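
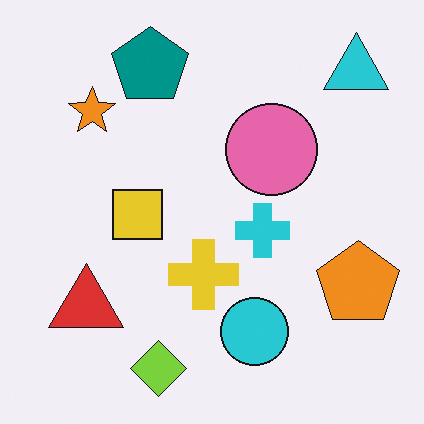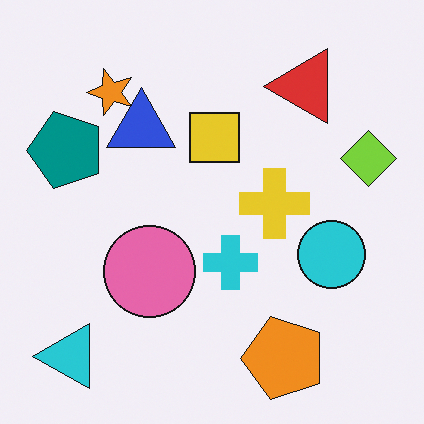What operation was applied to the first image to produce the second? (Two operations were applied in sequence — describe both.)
Transposed (reflected across the top-left ↔ bottom-right diagonal), then overlaid with an additional blue triangle.

Shapes have swapped their row and column positions — what was in the top-right is now in the bottom-left — a diagonal reflection. A blue triangle appears in the second image that is absent from the first.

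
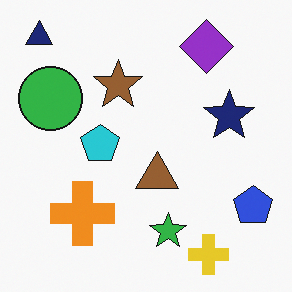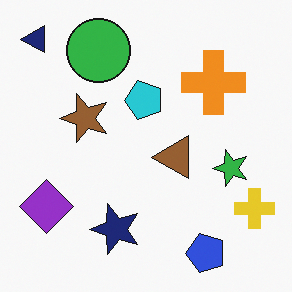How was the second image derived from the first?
The second image is the first transposed (reflected across the top-left ↔ bottom-right diagonal).

Shapes have swapped their row and column positions — what was in the top-right is now in the bottom-left — a diagonal reflection.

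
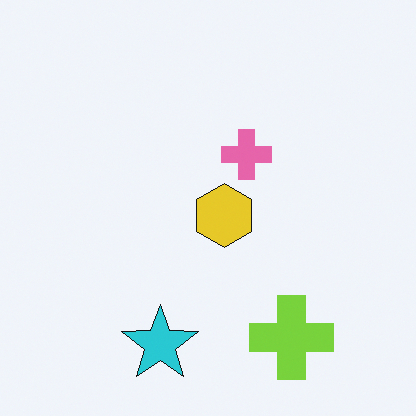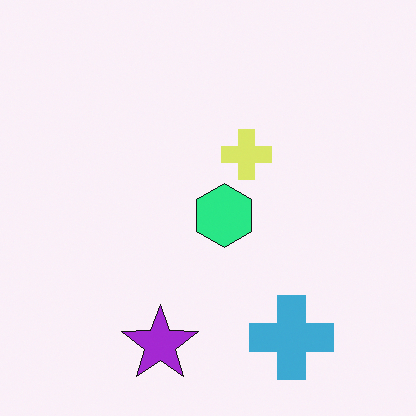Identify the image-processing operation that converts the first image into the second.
This is the original image hue-shifted noticeably.

Every shape's color has rotated by the same amount around the hue wheel — a uniform hue shift.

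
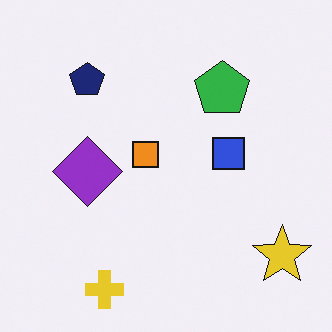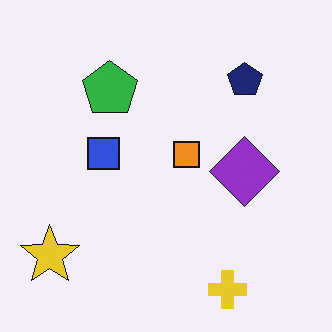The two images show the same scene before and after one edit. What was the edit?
It was flipped horizontally (left ↔ right).

The yellow star is in the bottom-right of the first image and the bottom-left of the second — shapes on opposite sides of the vertical midline have swapped in a mirror flip.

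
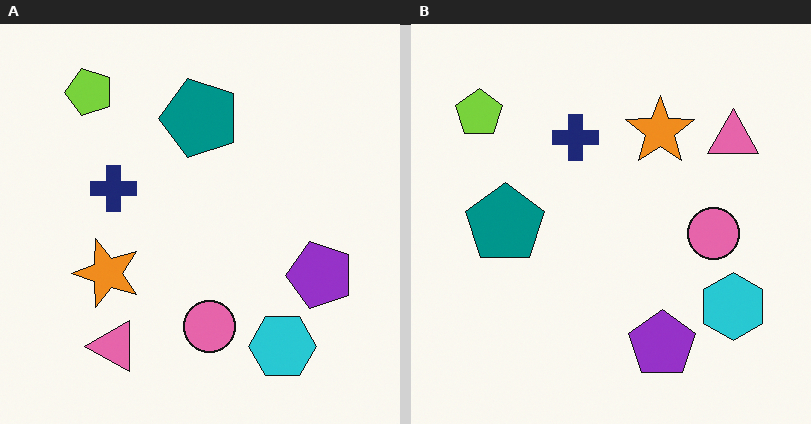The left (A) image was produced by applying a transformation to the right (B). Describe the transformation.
The left (A) image is the right (B) transposed (reflected across the top-left ↔ bottom-right diagonal).

Shapes have swapped their row and column positions — what was in the top-right is now in the bottom-left — a diagonal reflection.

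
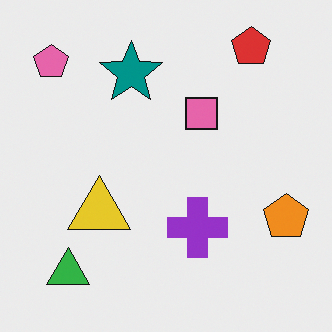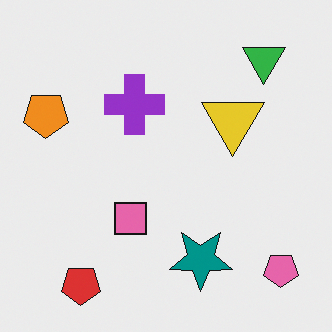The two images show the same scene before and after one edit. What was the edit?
It was rotated 180°.

The pink pentagon sits in the top-left of the first image and the bottom-right of the second — consistent with a whole-image 180° rotation.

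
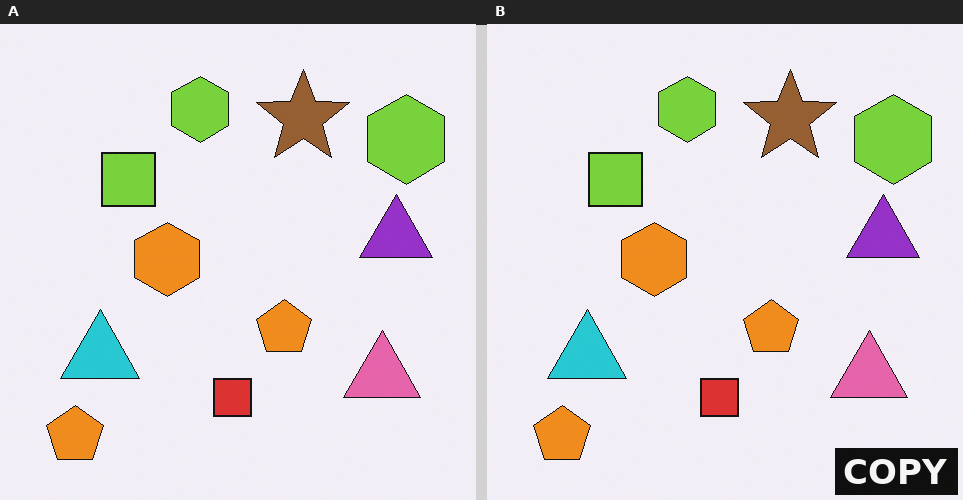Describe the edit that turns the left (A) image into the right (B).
This is the original image watermarked with the text "COPY" in the lower-right corner.

A dark label reading "COPY" appears in the lower-right corner.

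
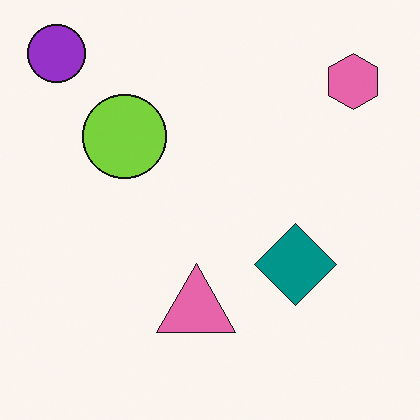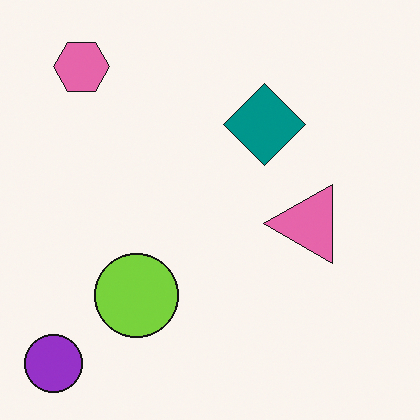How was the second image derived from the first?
Rotated 90° counter-clockwise.

The purple circle sits in the top-left of the first image and the bottom-left of the second — consistent with a whole-image 90° counter-clockwise rotation.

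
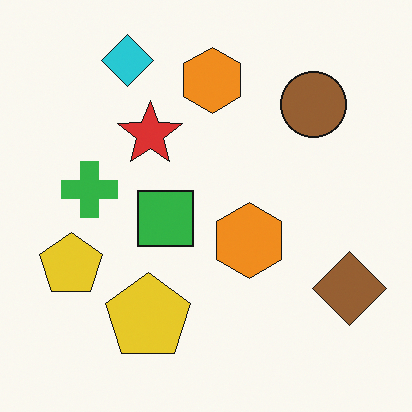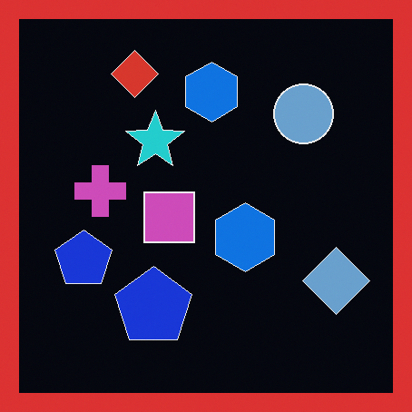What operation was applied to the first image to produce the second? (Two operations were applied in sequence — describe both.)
It was color-inverted (negative), then framed with a red border.

The light background has become dark and every shape's color is its complement — a photographic negative. A solid red frame runs around the edge of the second image, with the content slightly shrunk inside it.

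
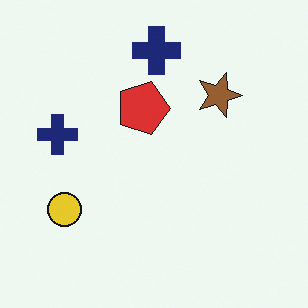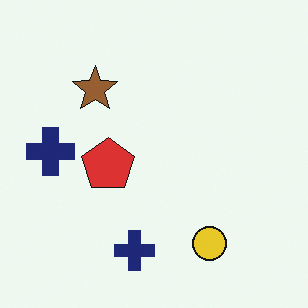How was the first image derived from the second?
This is the original image rotated 90° clockwise.

The yellow circle sits in the bottom-right of the second image and the bottom-left of the first — consistent with a whole-image 90° clockwise rotation.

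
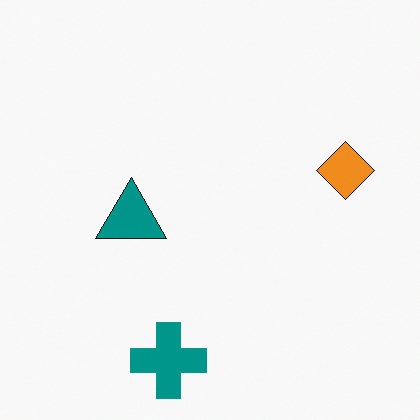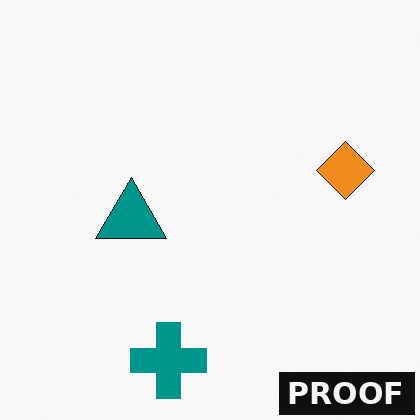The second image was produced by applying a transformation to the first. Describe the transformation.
Watermarked with the text "PROOF" in the lower-right corner.

A dark label reading "PROOF" appears in the lower-right corner.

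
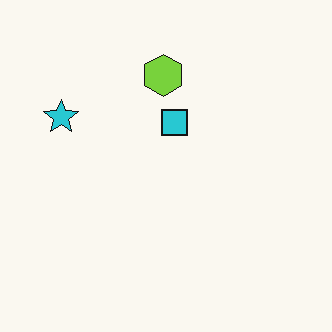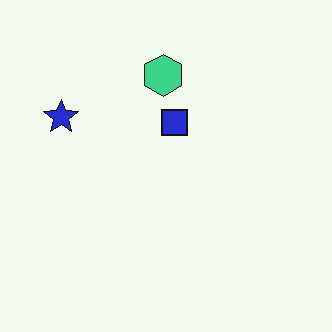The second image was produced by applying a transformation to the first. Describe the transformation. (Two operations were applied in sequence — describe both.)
The second image is the first hue-shifted slightly, then given moderate JPEG compression.

Every shape's color has rotated by the same amount around the hue wheel — a uniform hue shift. Blocky 8×8 compression artifacts appear around shape edges and the flat background shows ringing — characteristic JPEG degradation.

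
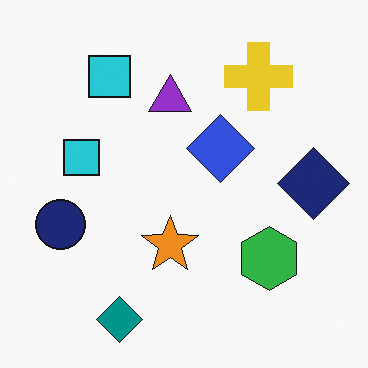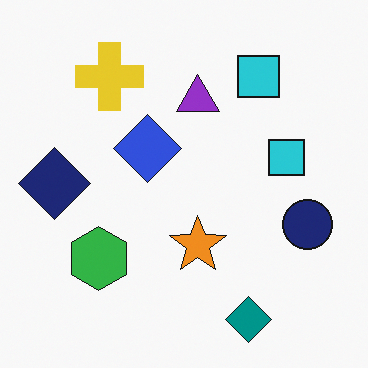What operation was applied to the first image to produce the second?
This is the original image flipped horizontally (left ↔ right).

The navy diamond is in the right of the first image and the left of the second — shapes on opposite sides of the vertical midline have swapped in a mirror flip.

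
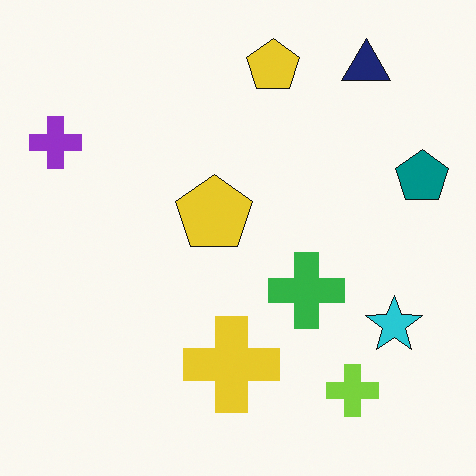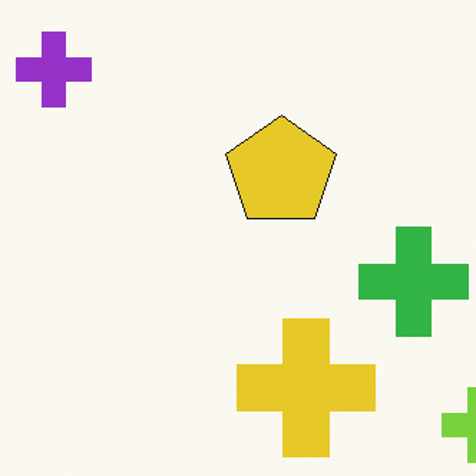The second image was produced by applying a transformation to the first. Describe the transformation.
Cropped slightly and scaled back up.

The visible shapes are larger and the field of view is narrower; shapes near the original edges may be partly or wholly outside the frame — a crop-and-rescale.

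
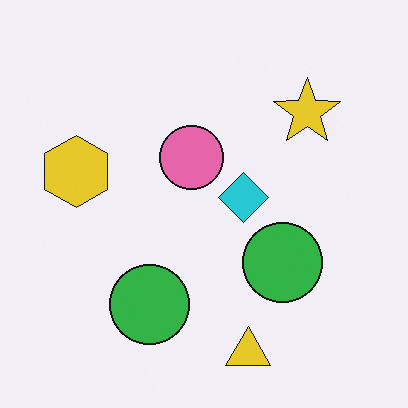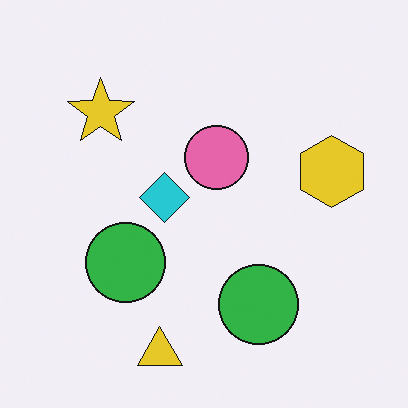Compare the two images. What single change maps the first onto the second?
The transformation is: flipped horizontally (left ↔ right).

The yellow hexagon is in the left of the first image and the right of the second — shapes on opposite sides of the vertical midline have swapped in a mirror flip.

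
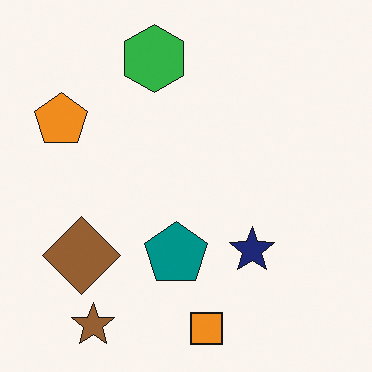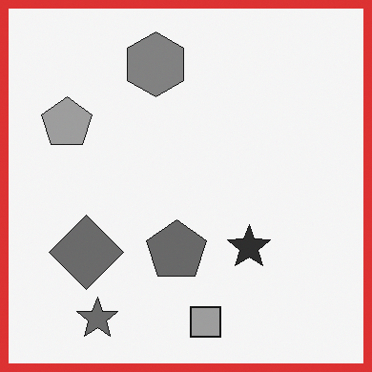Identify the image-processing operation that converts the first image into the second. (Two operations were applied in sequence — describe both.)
The second image is the first converted to grayscale, then framed with a red border.

All color is removed — every shape is now a shade of grey. A solid red frame runs around the edge of the second image, with the content slightly shrunk inside it.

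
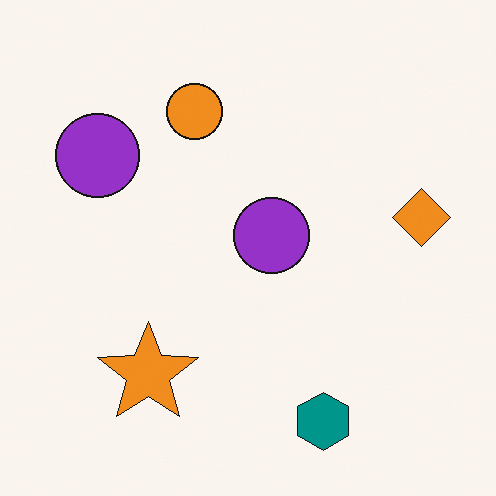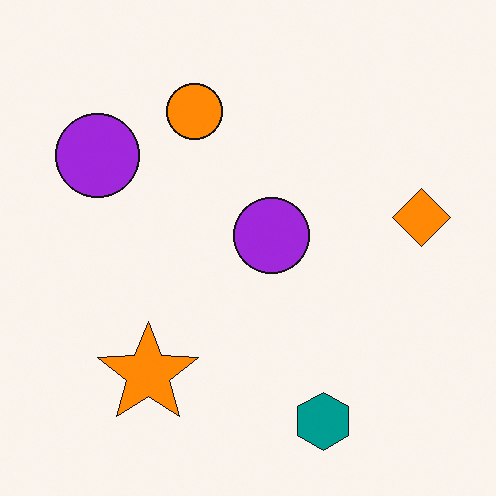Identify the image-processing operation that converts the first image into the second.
The transformation is: slightly oversaturated.

All colors are more vivid — a global saturation change.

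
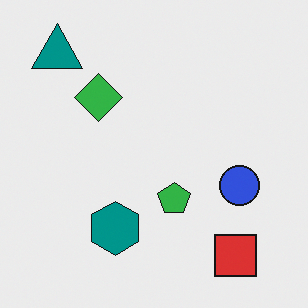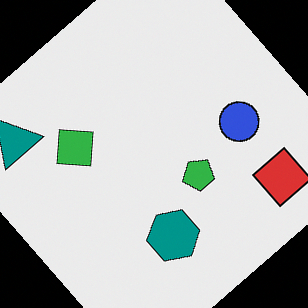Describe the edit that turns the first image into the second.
This is the original image rotated counter-clockwise by a large amount — several tens of degrees.

Every shape is tilted by the same angle and the image corners show triangular fill wedges — a whole-image rotation by a non-right angle.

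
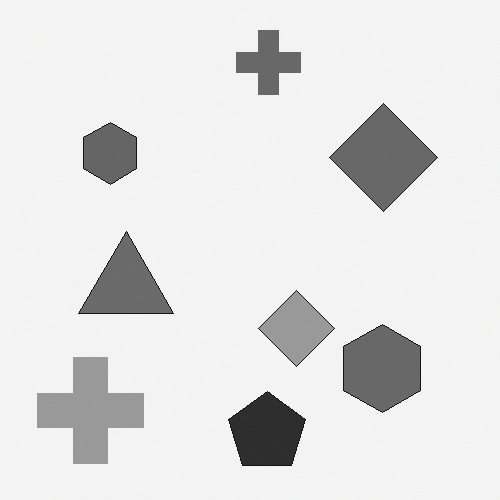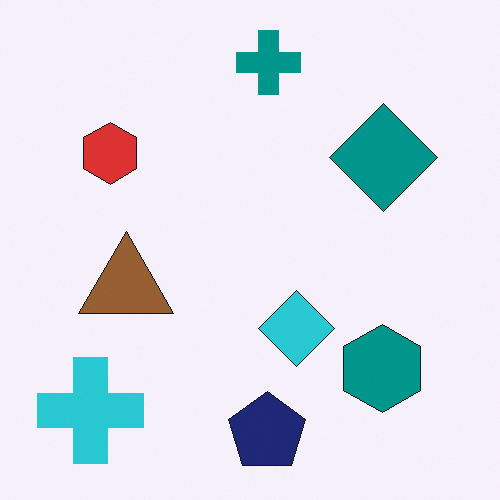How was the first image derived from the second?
The transformation is: converted to grayscale.

All color is removed — every shape is now a shade of grey.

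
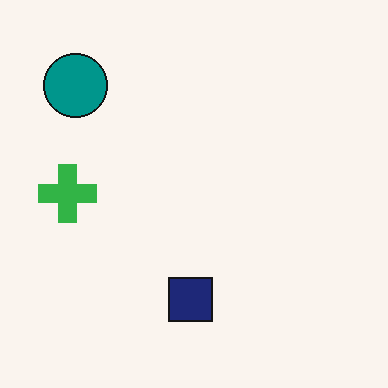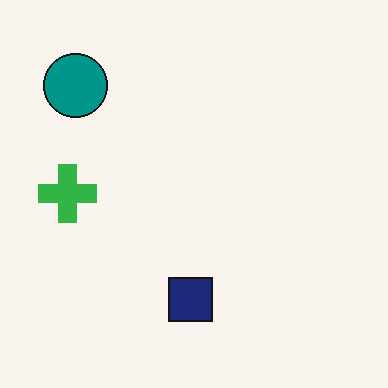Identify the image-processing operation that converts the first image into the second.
The second image is the first given moderate JPEG compression.

Blocky 8×8 compression artifacts appear around shape edges and the flat background shows ringing — characteristic JPEG degradation.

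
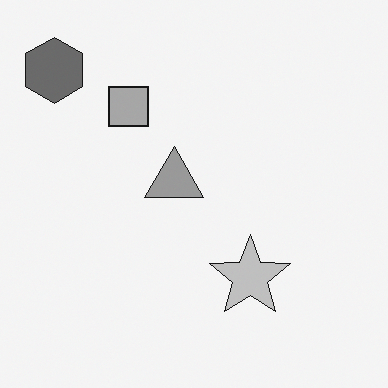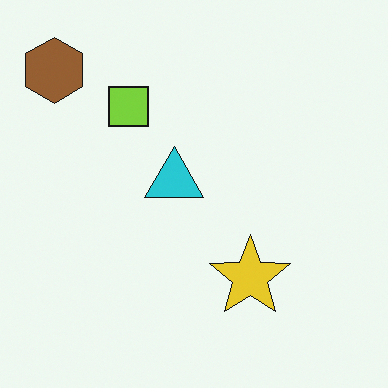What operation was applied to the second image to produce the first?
The image was converted to grayscale.

All color is removed — every shape is now a shade of grey.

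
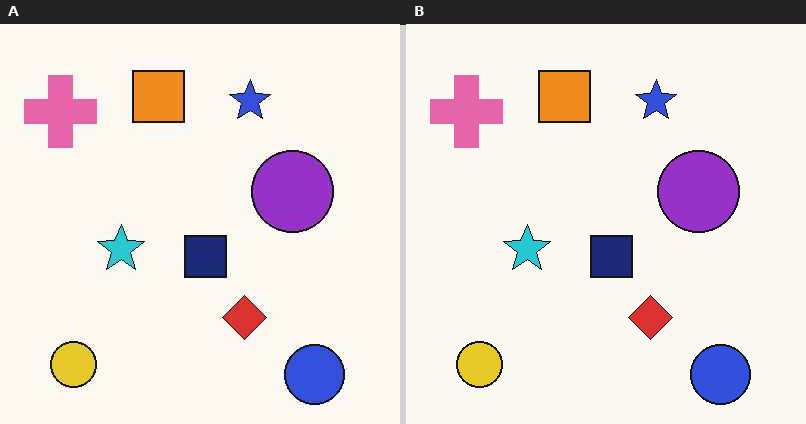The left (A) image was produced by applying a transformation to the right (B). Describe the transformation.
The image was JPEG-compressed with visible artifacts.

Blocky 8×8 compression artifacts appear around shape edges and the flat background shows ringing — characteristic JPEG degradation.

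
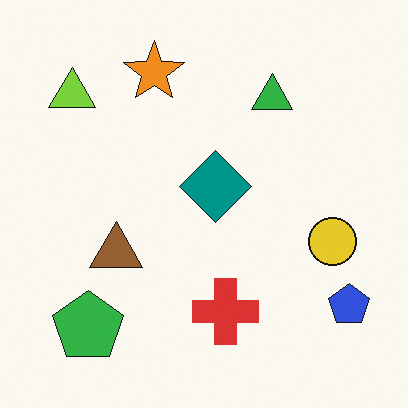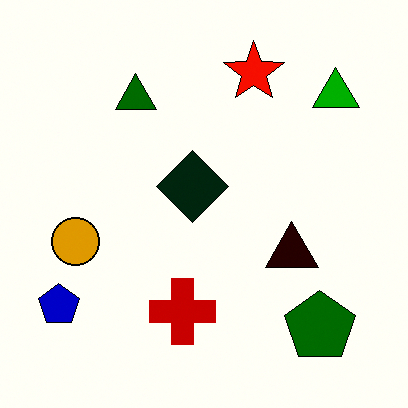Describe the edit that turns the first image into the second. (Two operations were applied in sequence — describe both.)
It was given much higher contrast, then flipped horizontally (left ↔ right).

Tones are pushed away from mid-grey across the whole image — a global contrast change. The blue pentagon is in the bottom-right of the first image and the bottom-left of the second — shapes on opposite sides of the vertical midline have swapped in a mirror flip.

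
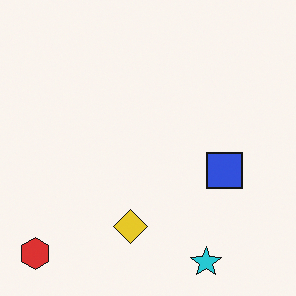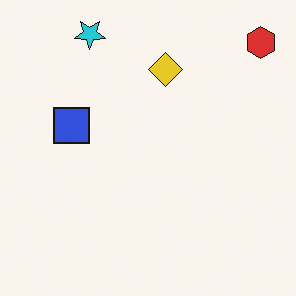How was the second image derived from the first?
The second image is the first rotated 180°.

The red hexagon sits in the bottom-left of the first image and the top-right of the second — consistent with a whole-image 180° rotation.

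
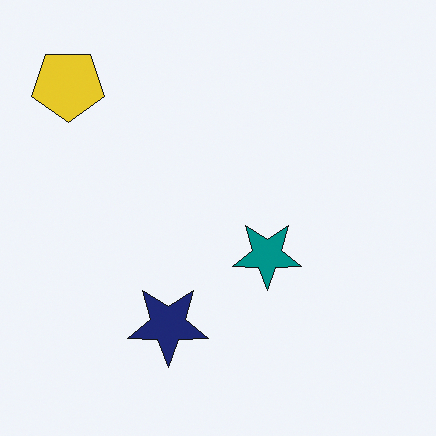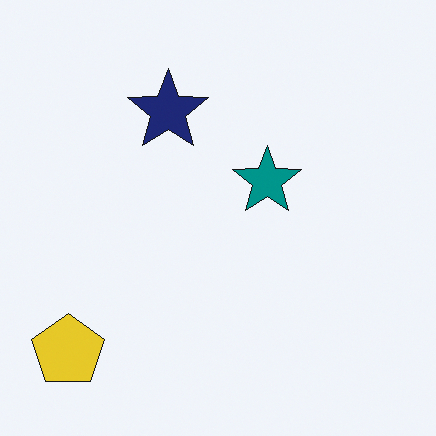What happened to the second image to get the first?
The image was flipped vertically (top ↔ bottom).

The yellow pentagon is in the bottom-left of the second image and the top-left of the first — shapes on opposite sides of the horizontal midline have swapped in a mirror flip.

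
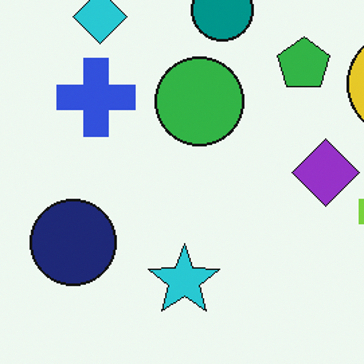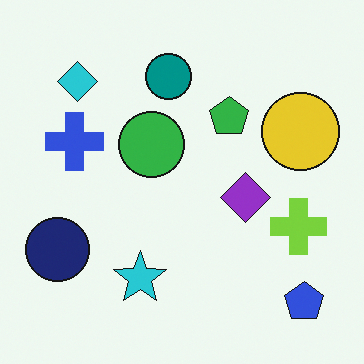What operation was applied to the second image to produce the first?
It was cropped slightly and scaled back up.

The visible shapes are larger and the field of view is narrower; shapes near the original edges may be partly or wholly outside the frame — a crop-and-rescale.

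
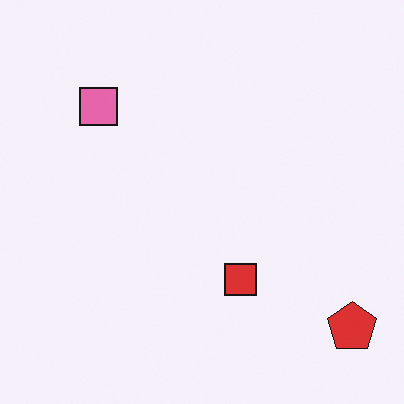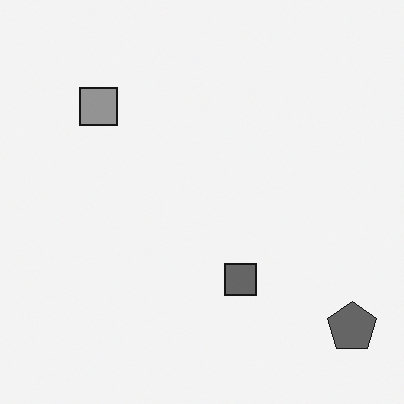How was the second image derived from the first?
The second image is the first converted to grayscale.

All color is removed — every shape is now a shade of grey.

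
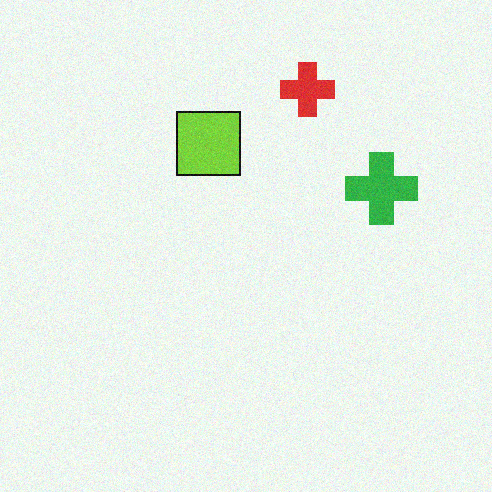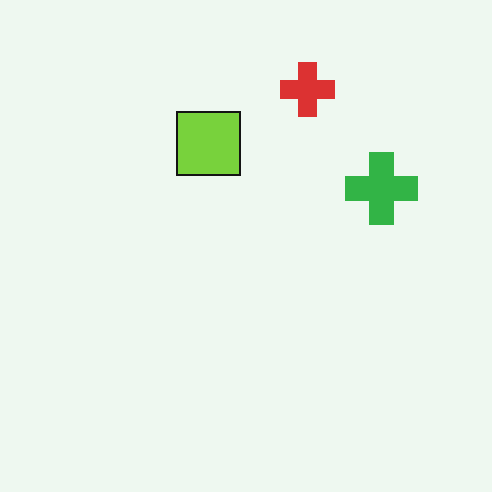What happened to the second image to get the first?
The first image is the second degraded with light additive noise.

Random speckle covers the whole image, including the flat background.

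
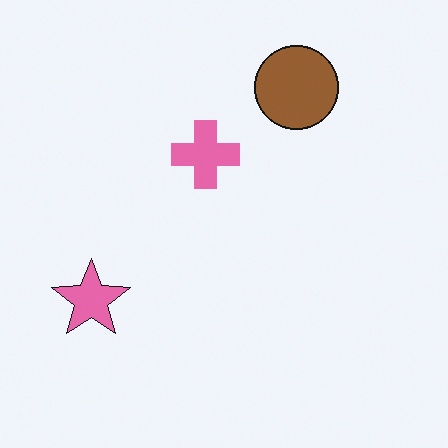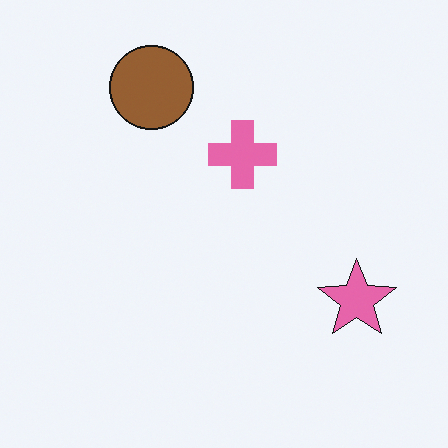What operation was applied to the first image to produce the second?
This is the original image flipped horizontally (left ↔ right).

The pink star is in the bottom-left of the first image and the bottom-right of the second — shapes on opposite sides of the vertical midline have swapped in a mirror flip.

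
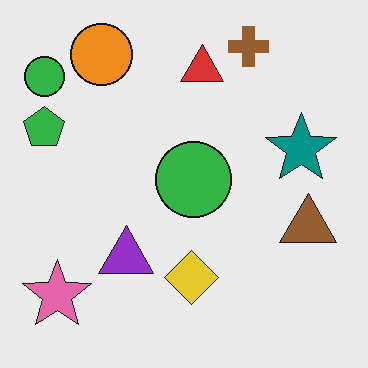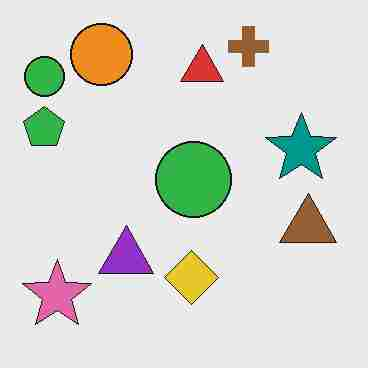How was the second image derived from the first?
It was heavily JPEG-compressed with obvious blocking artifacts.

Blocky 8×8 compression artifacts appear around shape edges and the flat background shows ringing — characteristic JPEG degradation.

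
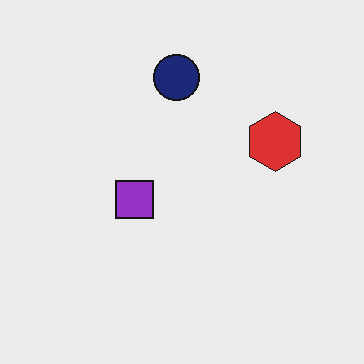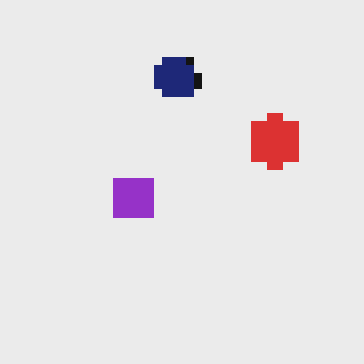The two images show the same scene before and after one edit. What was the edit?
This is the original image pixelated into visible square blocks.

Shapes are reduced to large square blocks; fine edges and outlines are lost — a downscale-then-upscale (mosaic) effect.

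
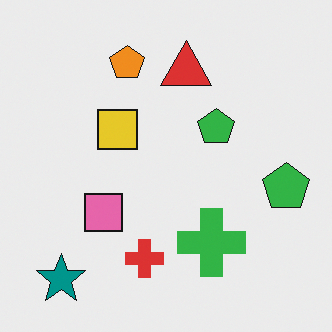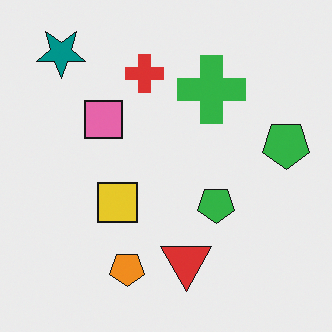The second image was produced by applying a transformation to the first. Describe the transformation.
Flipped vertically (top ↔ bottom).

The teal star is in the bottom-left of the first image and the top-left of the second — shapes on opposite sides of the horizontal midline have swapped in a mirror flip.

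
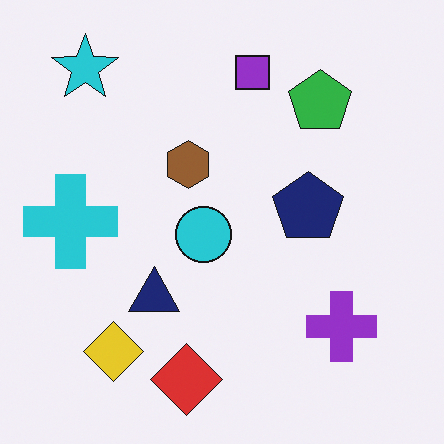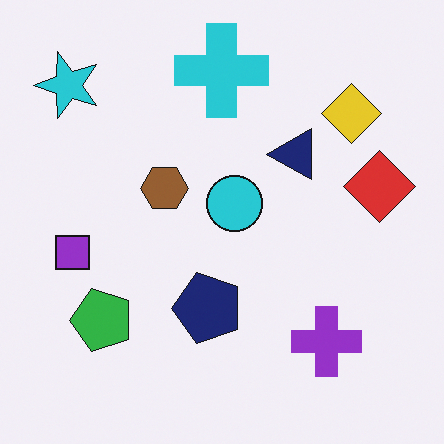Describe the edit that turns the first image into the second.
This is the original image transposed (reflected across the top-left ↔ bottom-right diagonal).

Shapes have swapped their row and column positions — what was in the top-right is now in the bottom-left — a diagonal reflection.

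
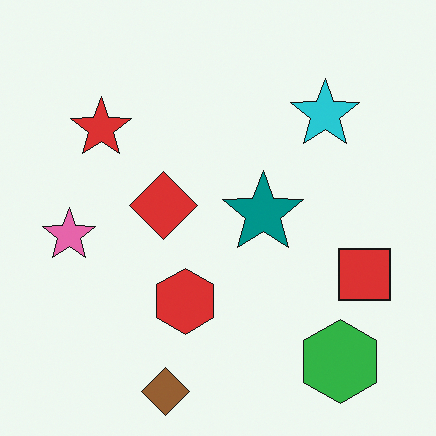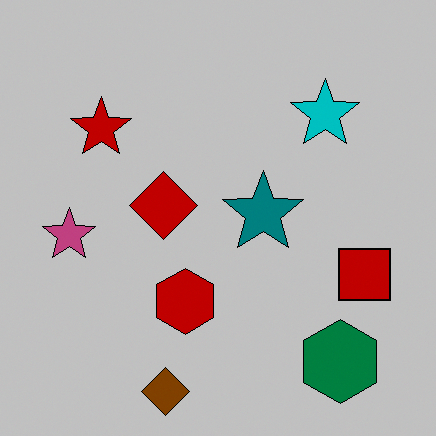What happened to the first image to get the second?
The image was aggressively posterized.

Each flat color has snapped to a coarser quantized level — most visibly, the near-white background has dropped to a flat grey.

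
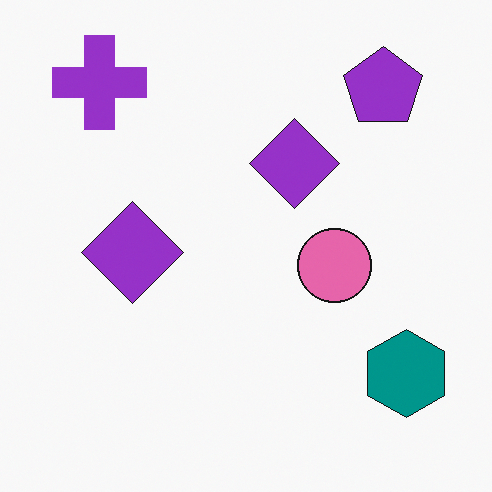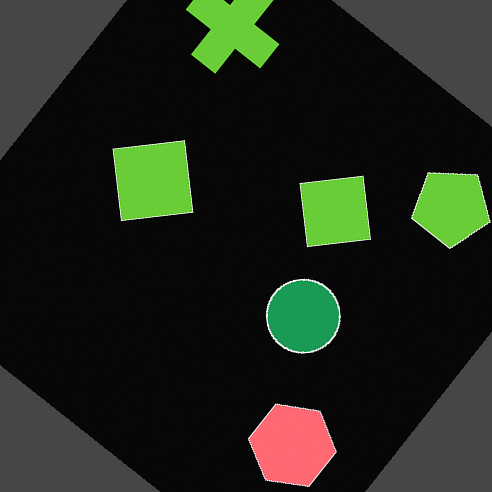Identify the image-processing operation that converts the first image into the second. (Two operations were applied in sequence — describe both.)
The transformation is: color-inverted (negative), then rotated clockwise by a large amount — several tens of degrees.

The light background has become dark and every shape's color is its complement — a photographic negative. Every shape is tilted by the same angle and the image corners show triangular fill wedges — a whole-image rotation by a non-right angle.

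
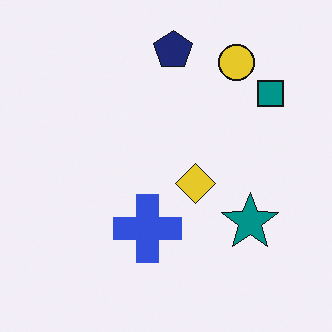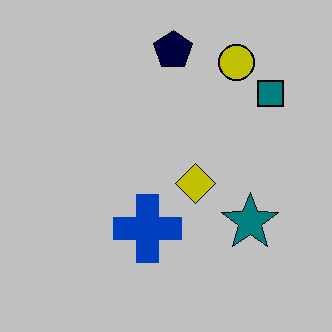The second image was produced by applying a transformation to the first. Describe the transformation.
The transformation is: aggressively posterized.

Each flat color has snapped to a coarser quantized level — most visibly, the near-white background has dropped to a flat grey.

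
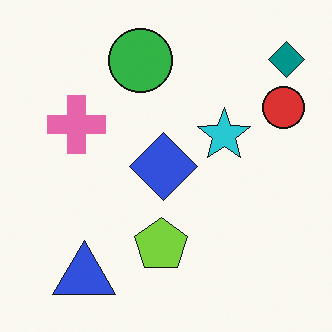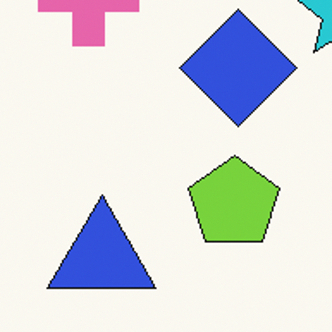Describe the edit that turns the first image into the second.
The transformation is: cropped to a noticeably smaller region and rescaled.

The visible shapes are larger and the field of view is narrower; shapes near the original edges may be partly or wholly outside the frame — a crop-and-rescale.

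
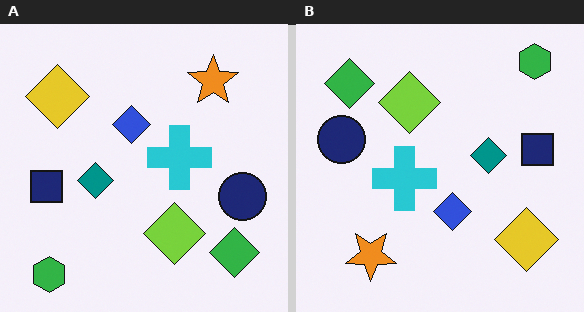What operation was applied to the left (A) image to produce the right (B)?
The right (B) image is the left (A) rotated 180°.

The green hexagon sits in the bottom-left of the left (A) image and the top-right of the right (B) — consistent with a whole-image 180° rotation.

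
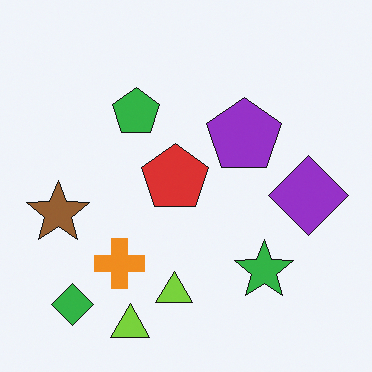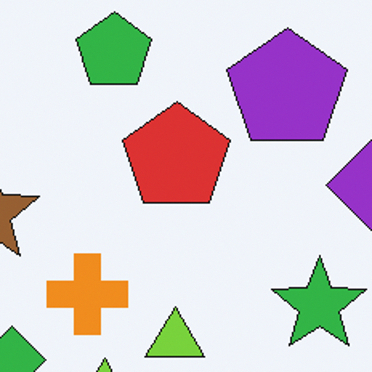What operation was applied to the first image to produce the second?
It was cropped to a modestly smaller region and rescaled.

The visible shapes are larger and the field of view is narrower; shapes near the original edges may be partly or wholly outside the frame — a crop-and-rescale.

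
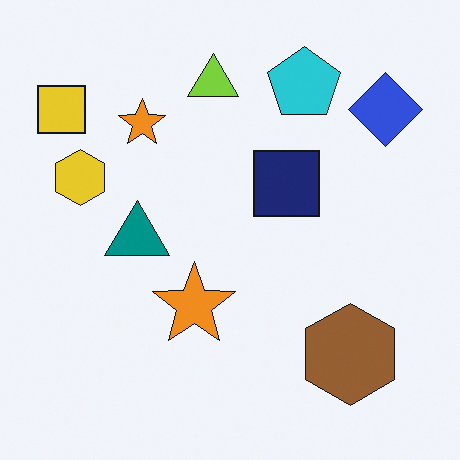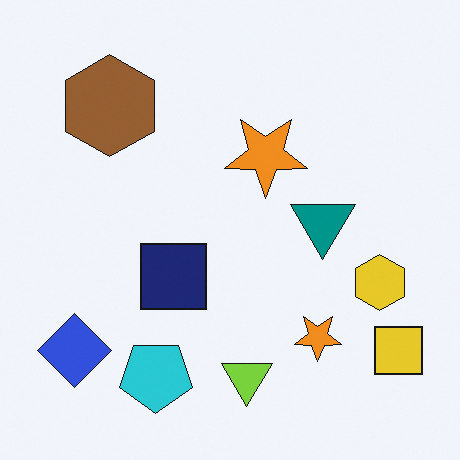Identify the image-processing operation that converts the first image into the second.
This is the original image rotated 180°.

The yellow square sits in the top-left of the first image and the bottom-right of the second — consistent with a whole-image 180° rotation.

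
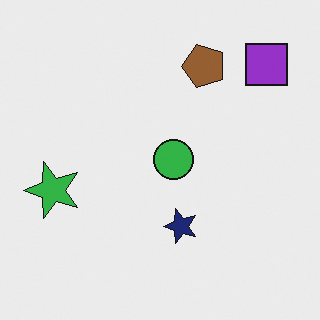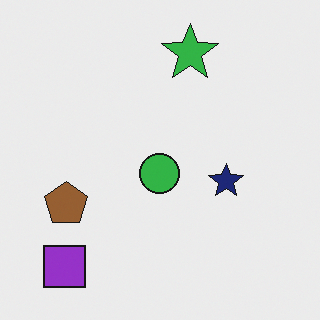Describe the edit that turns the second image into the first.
The first image is the second transposed (reflected across the top-left ↔ bottom-right diagonal).

Shapes have swapped their row and column positions — what was in the top-right is now in the bottom-left — a diagonal reflection.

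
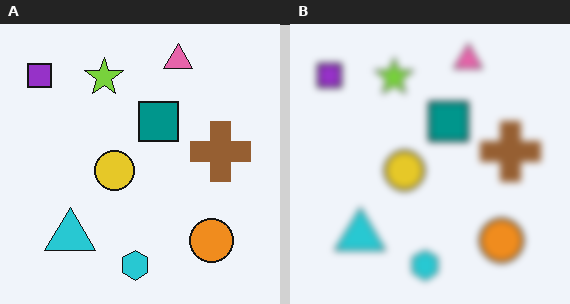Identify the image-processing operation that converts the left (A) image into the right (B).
This is the original image moderately blurred.

Shape edges and outlines are uniformly softened across the whole image.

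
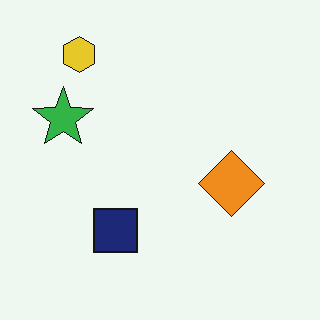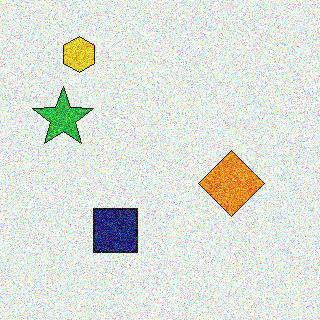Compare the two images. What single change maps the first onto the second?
This is the original image degraded with heavy additive noise.

Random speckle covers the whole image, including the flat background.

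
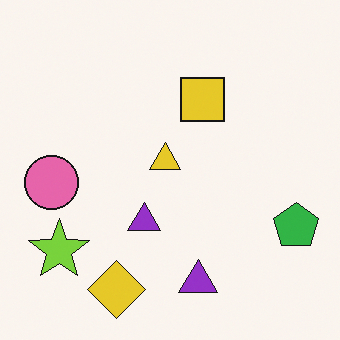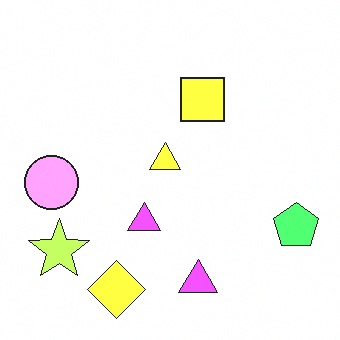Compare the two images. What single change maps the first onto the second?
It was brightened a lot.

Every pixel — background and shapes alike — is uniformly brightened.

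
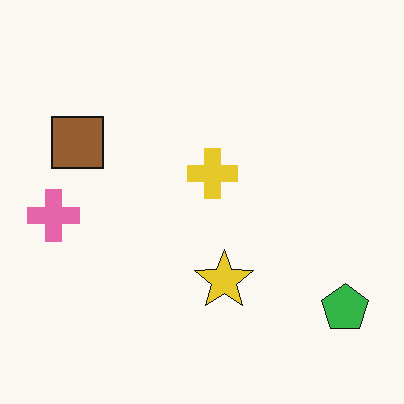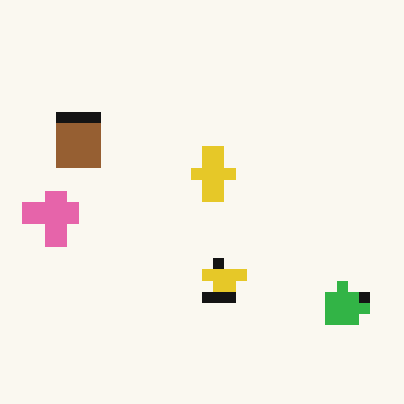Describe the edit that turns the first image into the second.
The transformation is: coarsely pixelated.

Shapes are reduced to large square blocks; fine edges and outlines are lost — a downscale-then-upscale (mosaic) effect.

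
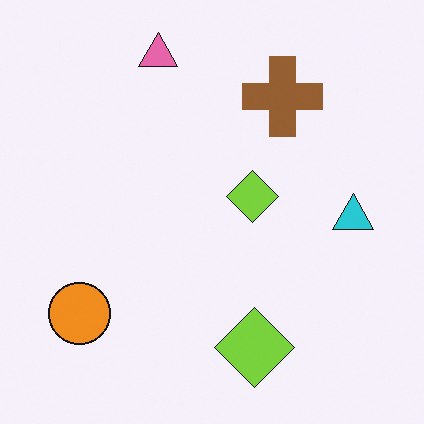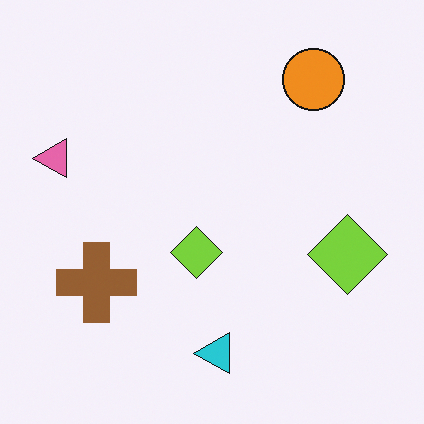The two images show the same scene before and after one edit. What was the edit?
It was transposed (reflected across the top-left ↔ bottom-right diagonal).

Shapes have swapped their row and column positions — what was in the top-right is now in the bottom-left — a diagonal reflection.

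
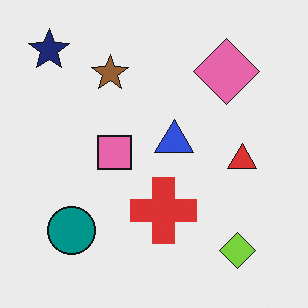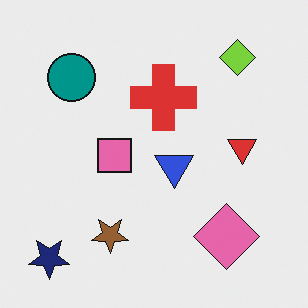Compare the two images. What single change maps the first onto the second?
The image was flipped vertically (top ↔ bottom).

The navy star is in the top-left of the first image and the bottom-left of the second — shapes on opposite sides of the horizontal midline have swapped in a mirror flip.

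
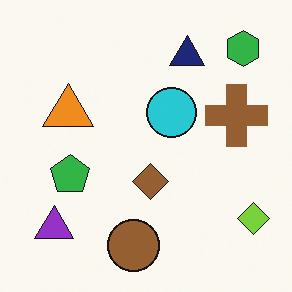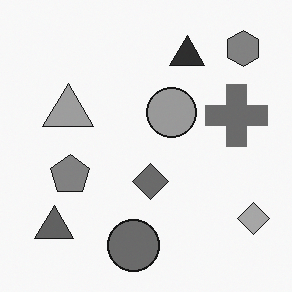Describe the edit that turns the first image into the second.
Converted to grayscale.

All color is removed — every shape is now a shade of grey.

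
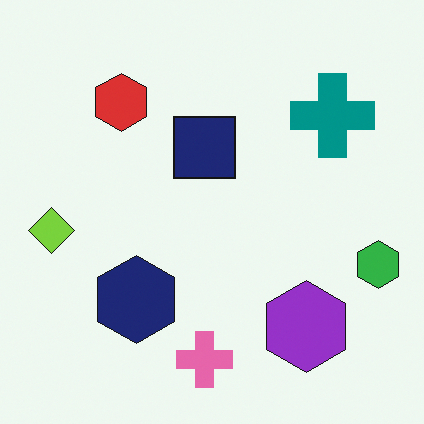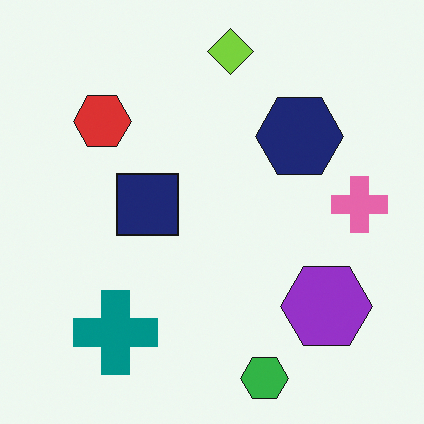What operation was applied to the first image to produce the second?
The second image is the first transposed (reflected across the top-left ↔ bottom-right diagonal).

Shapes have swapped their row and column positions — what was in the top-right is now in the bottom-left — a diagonal reflection.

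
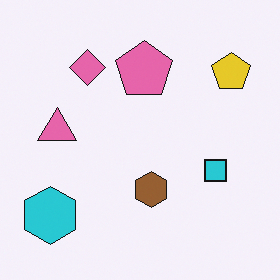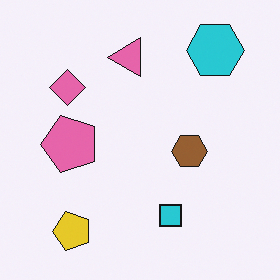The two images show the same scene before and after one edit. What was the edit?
The image was transposed (reflected across the top-left ↔ bottom-right diagonal).

Shapes have swapped their row and column positions — what was in the top-right is now in the bottom-left — a diagonal reflection.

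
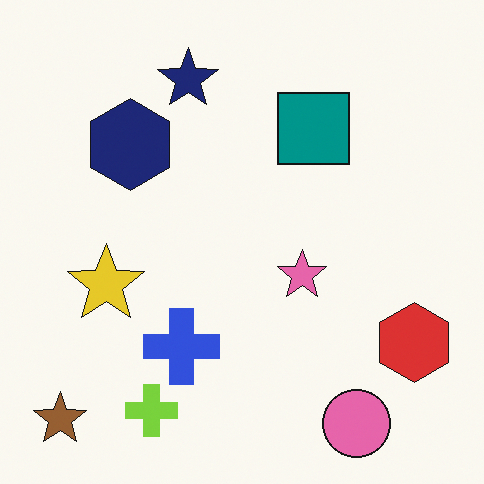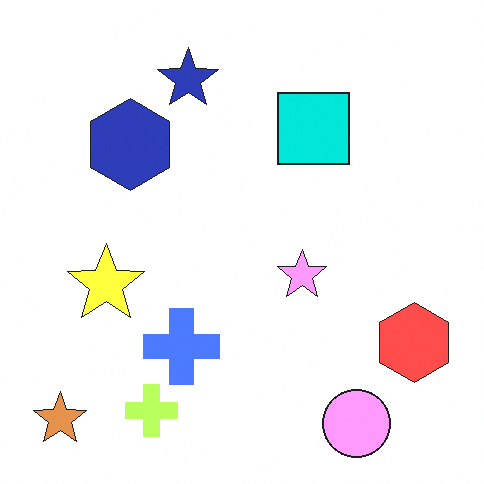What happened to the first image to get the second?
The second image is the first noticeably brightened.

Every pixel — background and shapes alike — is uniformly brightened.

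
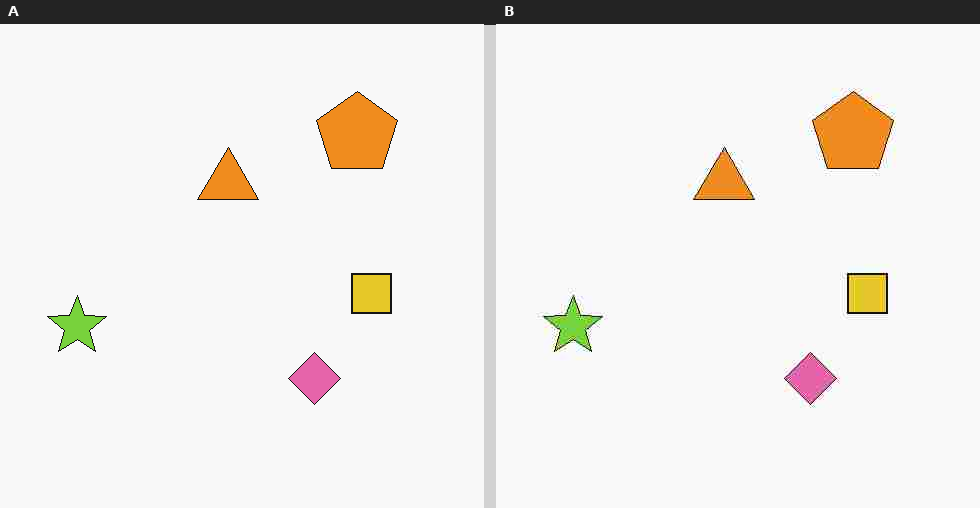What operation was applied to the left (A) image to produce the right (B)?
The right (B) image is the left (A) degraded with heavy JPEG compression.

Blocky 8×8 compression artifacts appear around shape edges and the flat background shows ringing — characteristic JPEG degradation.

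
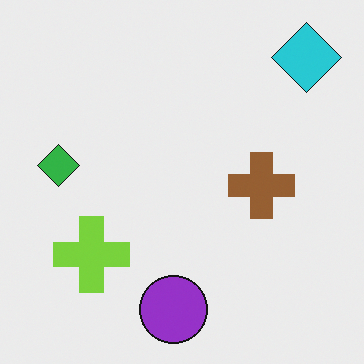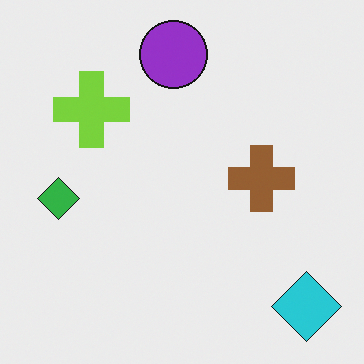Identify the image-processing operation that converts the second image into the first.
The transformation is: flipped vertically (top ↔ bottom).

The purple circle is in the top of the second image and the bottom of the first — shapes on opposite sides of the horizontal midline have swapped in a mirror flip.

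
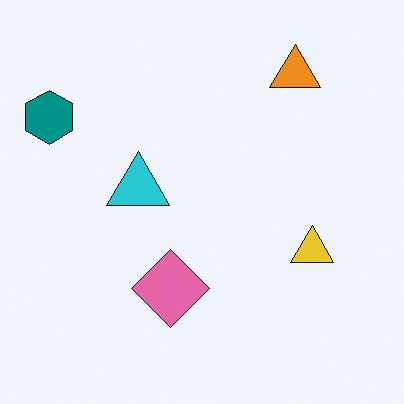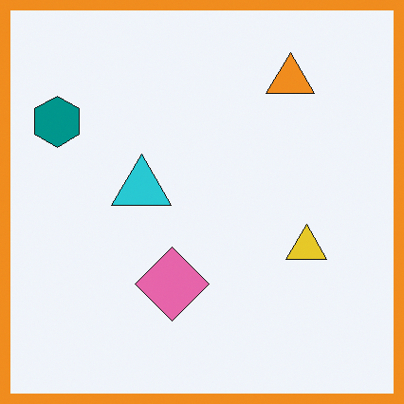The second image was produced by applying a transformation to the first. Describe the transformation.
This is the original image framed with a orange border.

A solid orange frame runs around the edge of the second image, with the content slightly shrunk inside it.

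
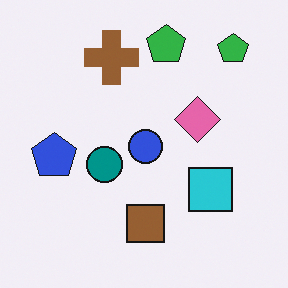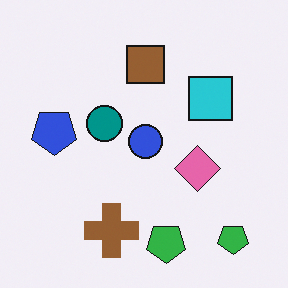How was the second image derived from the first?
The second image is the first flipped vertically (top ↔ bottom).

The brown cross is in the top of the first image and the bottom of the second — shapes on opposite sides of the horizontal midline have swapped in a mirror flip.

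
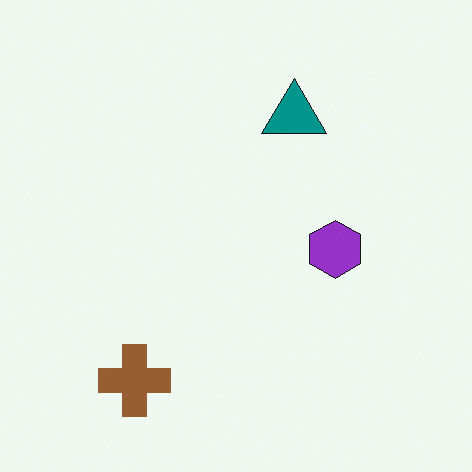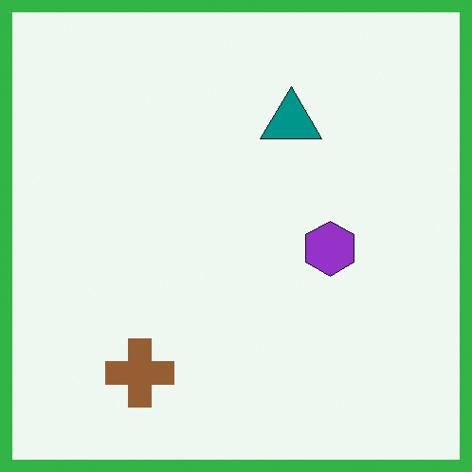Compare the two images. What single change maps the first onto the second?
The image was framed with a green border.

A solid green frame runs around the edge of the second image, with the content slightly shrunk inside it.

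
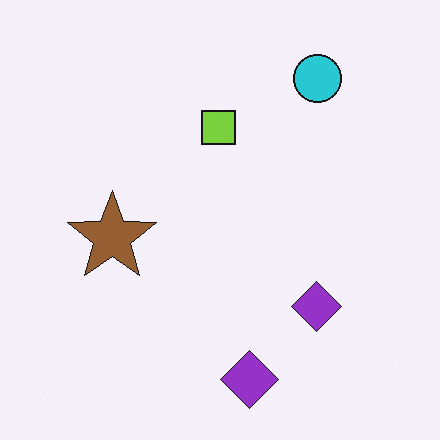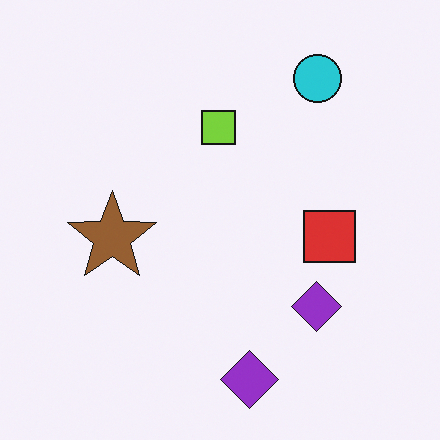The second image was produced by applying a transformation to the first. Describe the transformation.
The transformation is: overlaid with an additional red square.

A red square appears in the second image that is absent from the first.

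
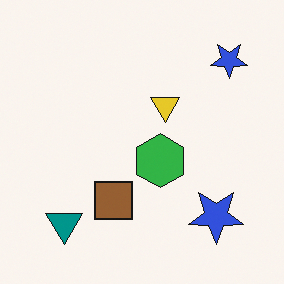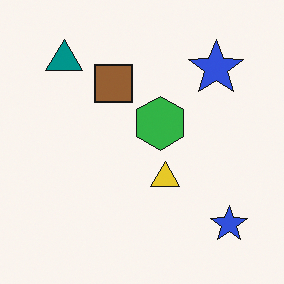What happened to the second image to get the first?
The transformation is: flipped vertically (top ↔ bottom).

The teal triangle is in the top-left of the second image and the bottom-left of the first — shapes on opposite sides of the horizontal midline have swapped in a mirror flip.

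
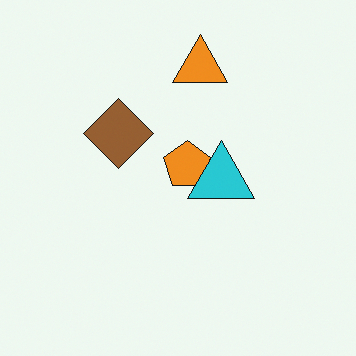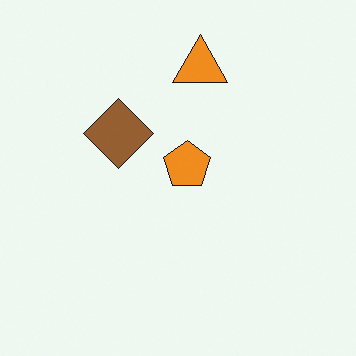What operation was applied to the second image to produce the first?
The image was overlaid with an additional cyan triangle.

A cyan triangle appears in the first image that is absent from the second.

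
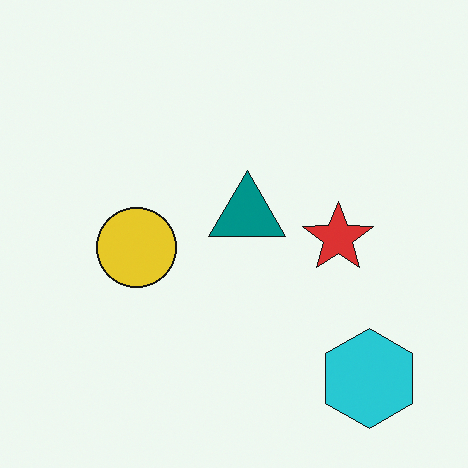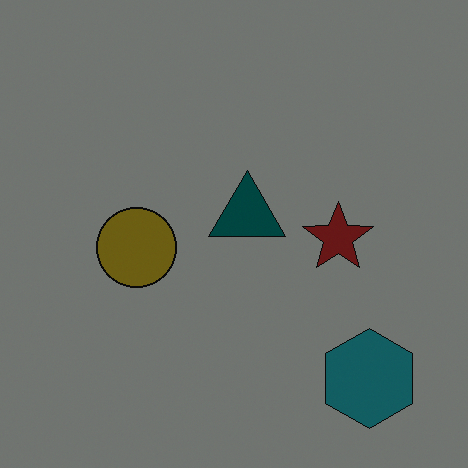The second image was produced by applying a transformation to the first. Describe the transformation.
Darkened a lot.

Every pixel — background and shapes alike — is uniformly darkened.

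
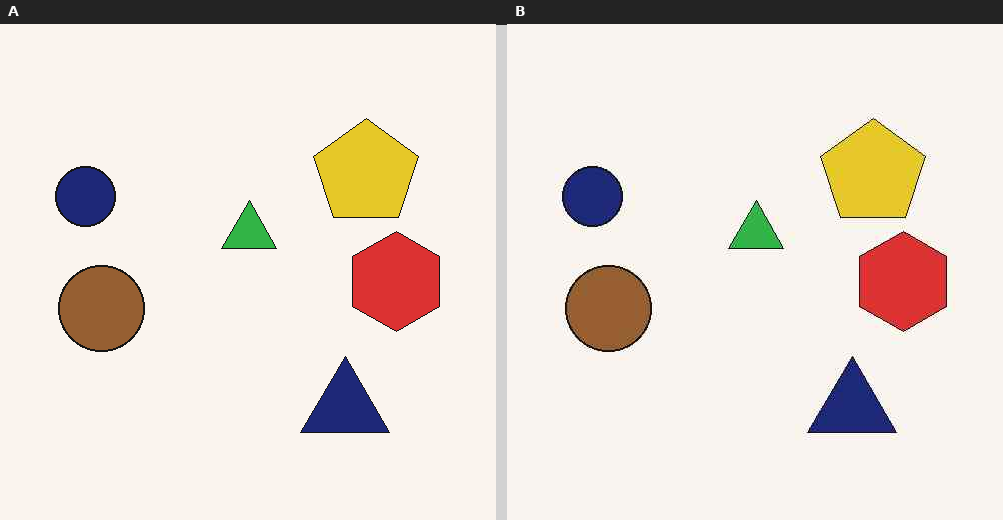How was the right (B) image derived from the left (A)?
The right (B) image is the left (A) given moderate JPEG compression.

Blocky 8×8 compression artifacts appear around shape edges and the flat background shows ringing — characteristic JPEG degradation.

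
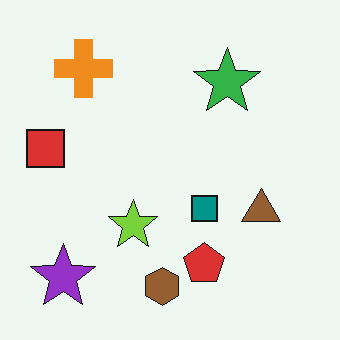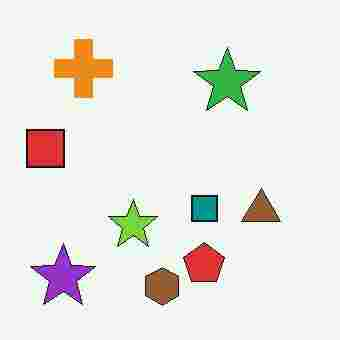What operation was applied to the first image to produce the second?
The image was heavily JPEG-compressed with obvious blocking artifacts.

Blocky 8×8 compression artifacts appear around shape edges and the flat background shows ringing — characteristic JPEG degradation.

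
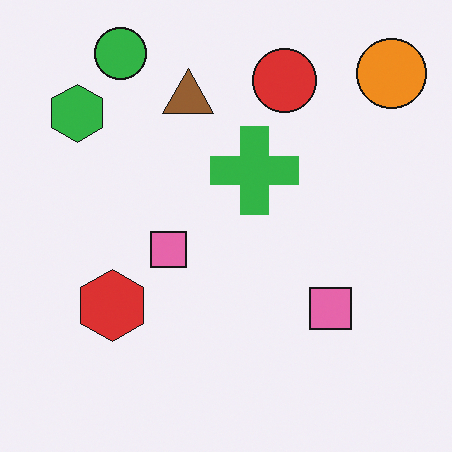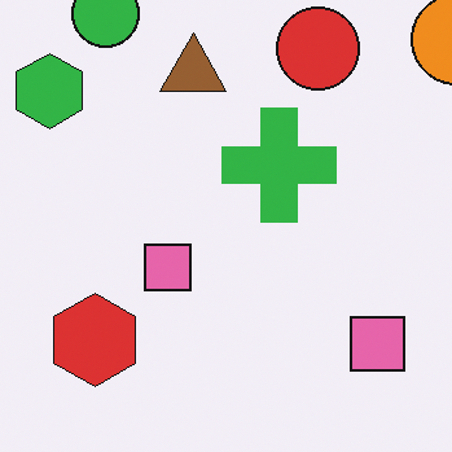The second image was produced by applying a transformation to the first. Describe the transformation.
It was cropped slightly and scaled back up.

The visible shapes are larger and the field of view is narrower; shapes near the original edges may be partly or wholly outside the frame — a crop-and-rescale.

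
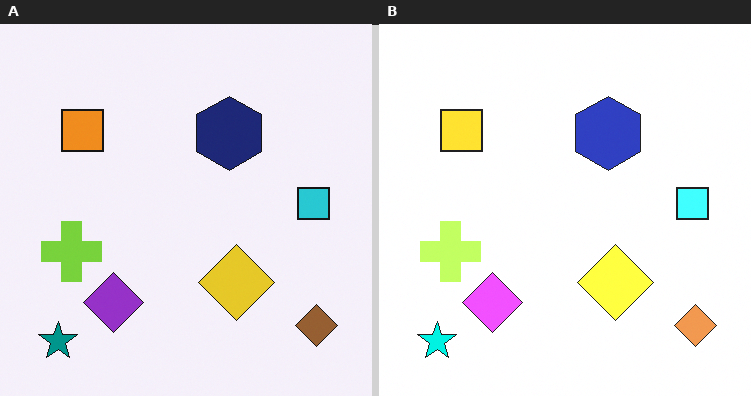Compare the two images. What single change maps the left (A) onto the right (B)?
The right (B) image is the left (A) noticeably brightened.

Every pixel — background and shapes alike — is uniformly brightened.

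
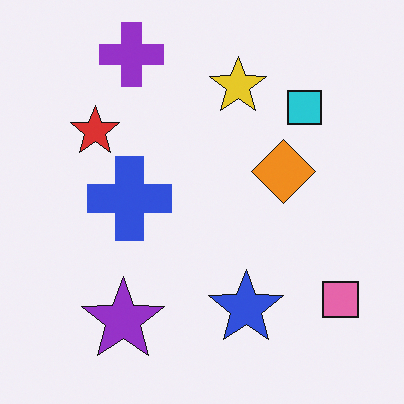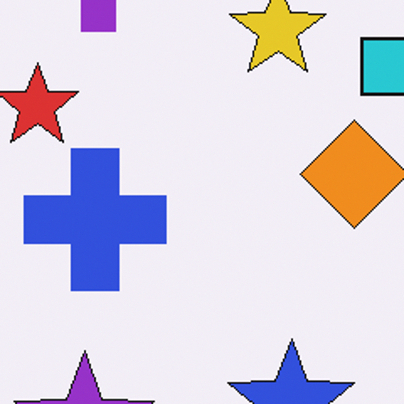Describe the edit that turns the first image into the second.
The image was cropped tightly and scaled back up.

The visible shapes are larger and the field of view is narrower; shapes near the original edges may be partly or wholly outside the frame — a crop-and-rescale.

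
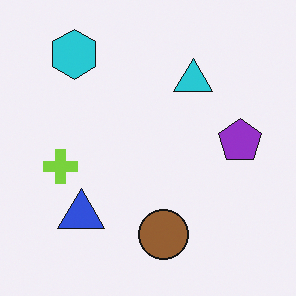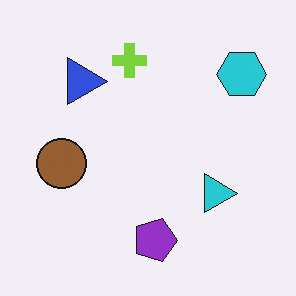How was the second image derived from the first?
This is the original image rotated 90° clockwise.

The cyan hexagon sits in the top-left of the first image and the top-right of the second — consistent with a whole-image 90° clockwise rotation.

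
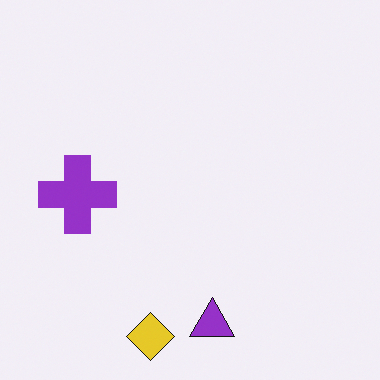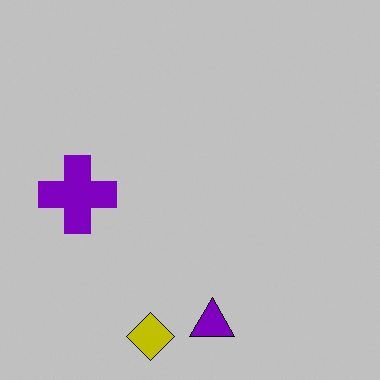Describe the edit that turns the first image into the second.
The transformation is: heavily posterized to just a handful of flat colors.

Each flat color has snapped to a coarser quantized level — most visibly, the near-white background has dropped to a flat grey.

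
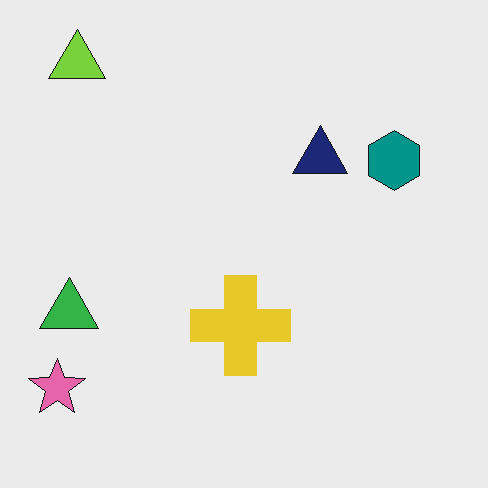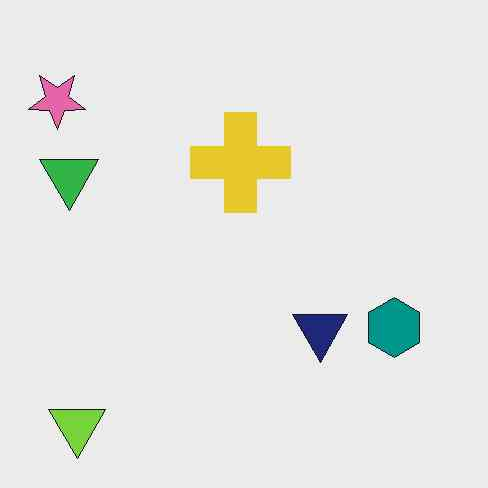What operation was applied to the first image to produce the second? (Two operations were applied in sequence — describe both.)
It was JPEG-compressed with visible artifacts, then flipped vertically (top ↔ bottom).

Blocky 8×8 compression artifacts appear around shape edges and the flat background shows ringing — characteristic JPEG degradation. The lime triangle is in the top-left of the first image and the bottom-left of the second — shapes on opposite sides of the horizontal midline have swapped in a mirror flip.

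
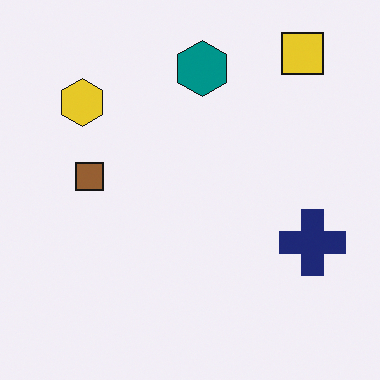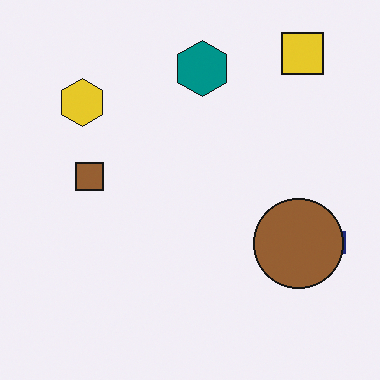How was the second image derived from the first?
It was overlaid with an additional brown circle.

A brown circle appears in the second image that is absent from the first.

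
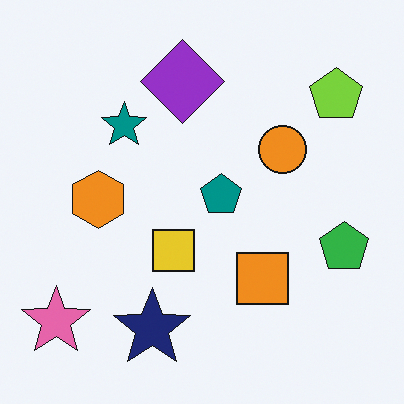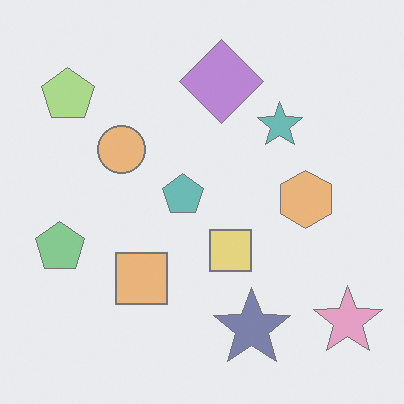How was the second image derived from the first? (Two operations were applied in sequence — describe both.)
The second image is the first washed out (contrast reduced), then flipped horizontally (left ↔ right).

Tones are pushed toward mid-grey across the whole image — a global contrast change. The pink star is in the bottom-left of the first image and the bottom-right of the second — shapes on opposite sides of the vertical midline have swapped in a mirror flip.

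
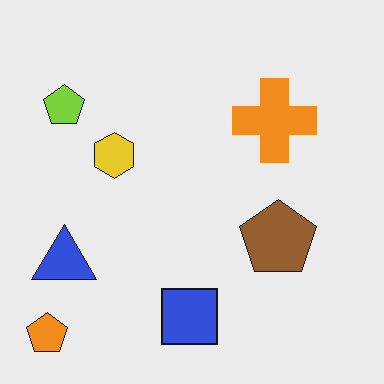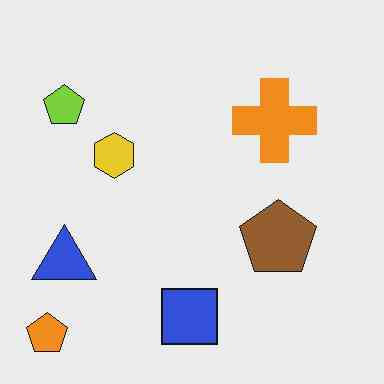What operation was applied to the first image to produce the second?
It was JPEG-compressed with visible artifacts.

Blocky 8×8 compression artifacts appear around shape edges and the flat background shows ringing — characteristic JPEG degradation.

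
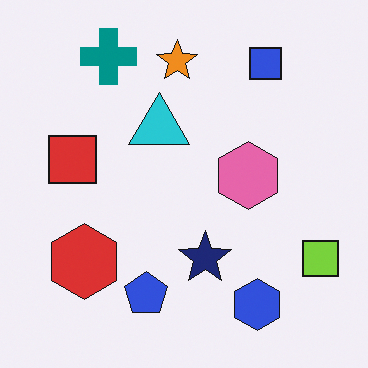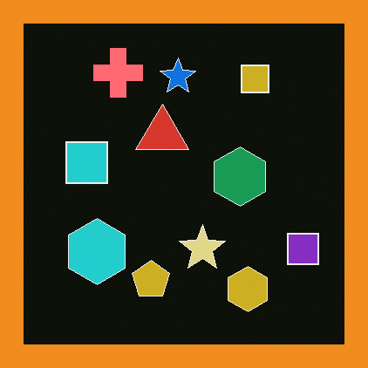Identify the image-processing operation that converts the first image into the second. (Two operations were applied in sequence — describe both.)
The second image is the first color-inverted (negative), then framed with a orange border.

The light background has become dark and every shape's color is its complement — a photographic negative. A solid orange frame runs around the edge of the second image, with the content slightly shrunk inside it.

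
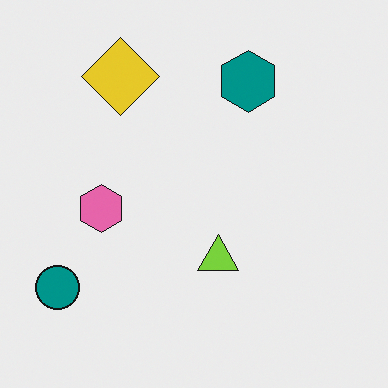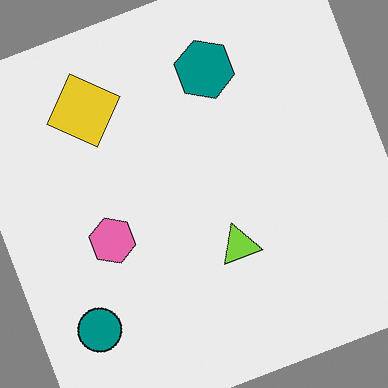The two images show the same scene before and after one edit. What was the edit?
This is the original image rotated counter-clockwise by a moderate amount.

Every shape is tilted by the same angle and the image corners show triangular fill wedges — a whole-image rotation by a non-right angle.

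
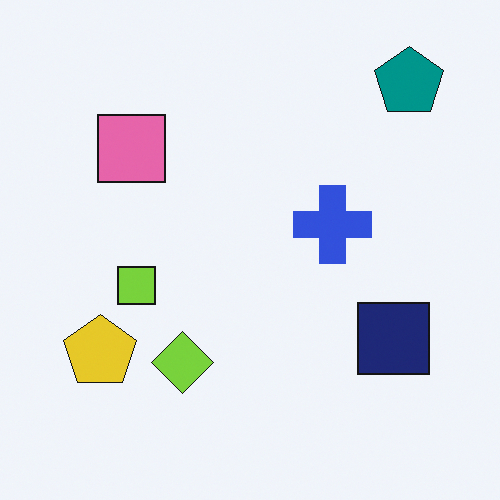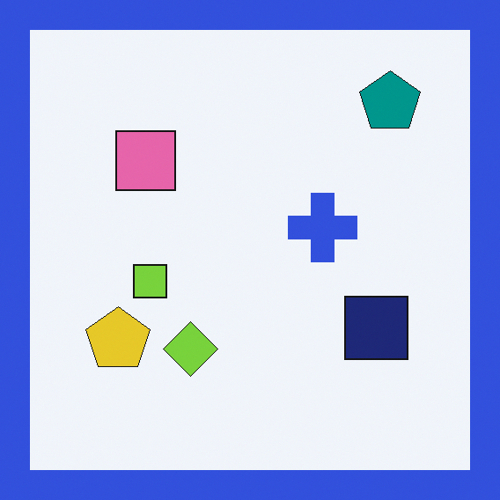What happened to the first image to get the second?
This is the original image framed with a blue border.

A solid blue frame runs around the edge of the second image, with the content slightly shrunk inside it.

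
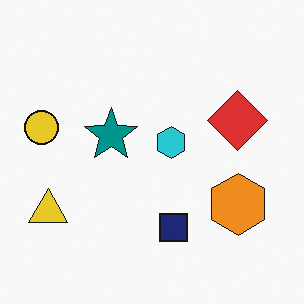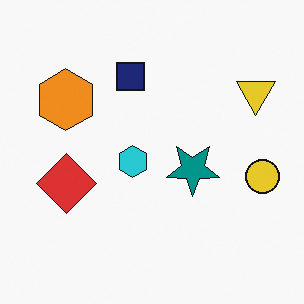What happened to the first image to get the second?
The image was rotated 180°.

The yellow triangle sits in the bottom-left of the first image and the top-right of the second — consistent with a whole-image 180° rotation.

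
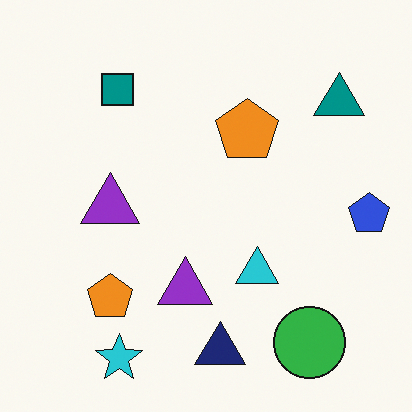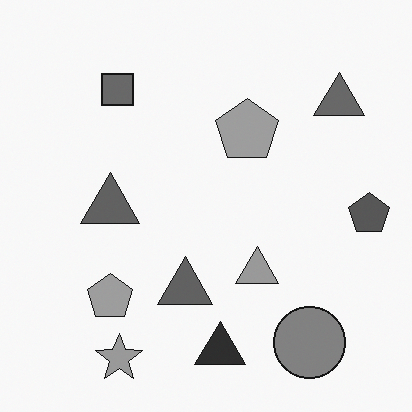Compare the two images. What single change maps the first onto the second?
The second image is the first converted to grayscale.

All color is removed — every shape is now a shade of grey.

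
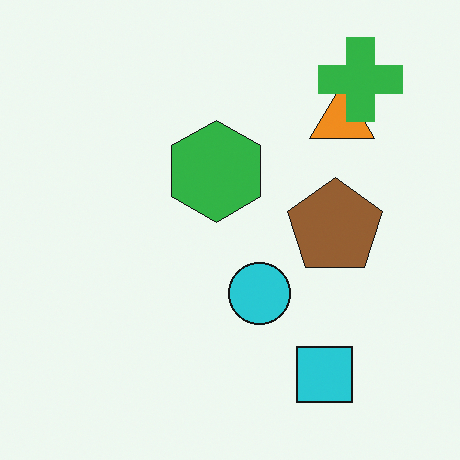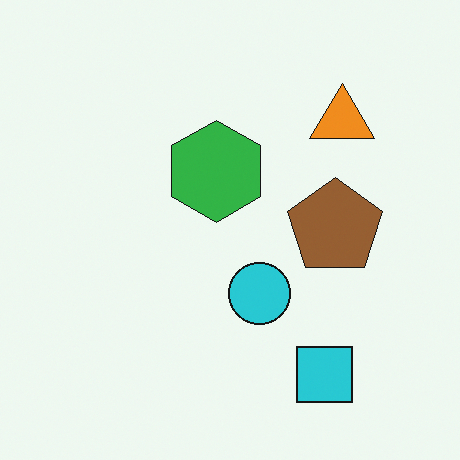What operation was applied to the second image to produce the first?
The first image is the second overlaid with an additional green cross.

A green cross appears in the first image that is absent from the second.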